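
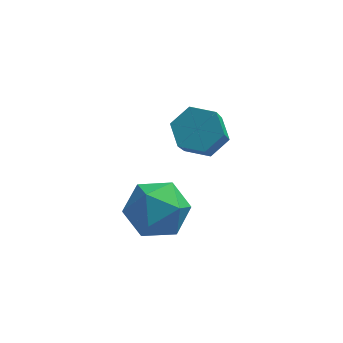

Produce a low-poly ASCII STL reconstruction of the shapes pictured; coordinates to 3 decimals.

solid 
facet normal 0.099 0.646 -0.757
outer loop
vertex 3.808 1.856 0.933
vertex 2.966 2.063 0.999
vertex 3.56 2.506 1.455
endloop
endfacet
facet normal 0.953 0.157 0.258
outer loop
vertex 3.808 1.856 0.933
vertex 3.56 2.506 1.455
vertex 3.617 0.61 2.395
endloop
endfacet
facet normal 0.953 0.157 0.259
outer loop
vertex 3.617 0.61 2.395
vertex 3.56 2.506 1.455
vertex 3.368 1.261 2.916
endloop
endfacet
facet normal -0.099 -0.645 0.758
outer loop
vertex 3.617 0.61 2.395
vertex 3.368 1.261 2.916
vertex 2.774 0.817 2.461
endloop
endfacet
facet normal 0.099 0.646 -0.757
outer loop
vertex 3.56 2.506 1.455
vertex 2.966 2.063 0.999
vertex 2.717 2.713 1.521
endloop
endfacet
facet normal 0.229 0.726 0.649
outer loop
vertex 3.56 2.506 1.455
vertex 2.717 2.713 1.521
vertex 3.368 1.261 2.916
endloop
endfacet
facet normal 0.230 0.726 0.648
outer loop
vertex 3.368 1.261 2.916
vertex 2.717 2.713 1.521
vertex 2.526 1.468 2.983
endloop
endfacet
facet normal -0.098 -0.645 0.758
outer loop
vertex 3.368 1.261 2.916
vertex 2.526 1.468 2.983
vertex 2.774 0.817 2.461
endloop
endfacet
facet normal 0.099 0.646 -0.757
outer loop
vertex 2.717 2.713 1.521
vertex 2.966 2.063 0.999
vertex 2.123 2.27 1.065
endloop
endfacet
facet normal -0.724 0.569 0.390
outer loop
vertex 2.717 2.713 1.521
vertex 2.123 2.27 1.065
vertex 2.526 1.468 2.983
endloop
endfacet
facet normal -0.724 0.569 0.390
outer loop
vertex 2.526 1.468 2.983
vertex 2.123 2.27 1.065
vertex 1.932 1.024 2.527
endloop
endfacet
facet normal -0.099 -0.645 0.758
outer loop
vertex 2.526 1.468 2.983
vertex 1.932 1.024 2.527
vertex 2.774 0.817 2.461
endloop
endfacet
facet normal 0.099 0.645 -0.758
outer loop
vertex 2.123 2.27 1.065
vertex 2.966 2.063 0.999
vertex 2.372 1.619 0.544
endloop
endfacet
facet normal -0.953 -0.157 -0.259
outer loop
vertex 2.123 2.27 1.065
vertex 2.372 1.619 0.544
vertex 1.932 1.024 2.527
endloop
endfacet
facet normal -0.953 -0.156 -0.258
outer loop
vertex 1.932 1.024 2.527
vertex 2.372 1.619 0.544
vertex 2.18 0.374 2.005
endloop
endfacet
facet normal -0.099 -0.646 0.757
outer loop
vertex 1.932 1.024 2.527
vertex 2.18 0.374 2.005
vertex 2.774 0.817 2.461
endloop
endfacet
facet normal 0.098 0.645 -0.758
outer loop
vertex 2.372 1.619 0.544
vertex 2.966 2.063 0.999
vertex 3.214 1.412 0.477
endloop
endfacet
facet normal -0.230 -0.726 -0.649
outer loop
vertex 2.372 1.619 0.544
vertex 3.214 1.412 0.477
vertex 2.18 0.374 2.005
endloop
endfacet
facet normal -0.229 -0.726 -0.648
outer loop
vertex 2.18 0.374 2.005
vertex 3.214 1.412 0.477
vertex 3.023 0.167 1.939
endloop
endfacet
facet normal -0.099 -0.646 0.757
outer loop
vertex 2.18 0.374 2.005
vertex 3.023 0.167 1.939
vertex 2.774 0.817 2.461
endloop
endfacet
facet normal 0.099 0.645 -0.758
outer loop
vertex 3.214 1.412 0.477
vertex 2.966 2.063 0.999
vertex 3.808 1.856 0.933
endloop
endfacet
facet normal 0.724 -0.569 -0.390
outer loop
vertex 3.214 1.412 0.477
vertex 3.808 1.856 0.933
vertex 3.023 0.167 1.939
endloop
endfacet
facet normal 0.724 -0.569 -0.390
outer loop
vertex 3.023 0.167 1.939
vertex 3.808 1.856 0.933
vertex 3.617 0.61 2.395
endloop
endfacet
facet normal -0.099 -0.646 0.757
outer loop
vertex 3.023 0.167 1.939
vertex 3.617 0.61 2.395
vertex 2.774 0.817 2.461
endloop
endfacet
facet normal -0.918 0.396 0.004
outer loop
vertex 0.782 0.903 -1.925
vertex 0.429 0.077 -1.146
vertex 0.876 1.108 -0.758
endloop
endfacet
facet normal -0.425 0.897 -0.123
outer loop
vertex 0.782 0.903 -1.925
vertex 0.876 1.108 -0.758
vertex 1.757 1.425 -1.49
endloop
endfacet
facet normal -0.062 0.705 -0.707
outer loop
vertex 0.782 0.903 -1.925
vertex 1.757 1.425 -1.49
vertex 1.855 0.591 -2.33
endloop
endfacet
facet normal -0.330 0.086 -0.940
outer loop
vertex 0.782 0.903 -1.925
vertex 1.855 0.591 -2.33
vertex 1.034 -0.242 -2.118
endloop
endfacet
facet normal -0.859 -0.105 -0.501
outer loop
vertex 0.782 0.903 -1.925
vertex 1.034 -0.242 -2.118
vertex 0.429 0.077 -1.146
endloop
endfacet
facet normal 0.029 0.904 0.427
outer loop
vertex 1.757 1.425 -1.49
vertex 0.876 1.108 -0.758
vertex 2.006 0.922 -0.442
endloop
endfacet
facet normal -0.768 0.095 0.633
outer loop
vertex 0.876 1.108 -0.758
vertex 0.429 0.077 -1.146
vertex 1.185 0.089 -0.23
endloop
endfacet
facet normal -0.673 -0.716 -0.184
outer loop
vertex 0.429 0.077 -1.146
vertex 1.034 -0.242 -2.118
vertex 1.283 -0.745 -1.07
endloop
endfacet
facet normal 0.183 -0.408 -0.894
outer loop
vertex 1.034 -0.242 -2.118
vertex 1.855 0.591 -2.33
vertex 2.164 -0.428 -1.802
endloop
endfacet
facet normal 0.617 0.593 -0.517
outer loop
vertex 1.855 0.591 -2.33
vertex 1.757 1.425 -1.49
vertex 2.611 0.603 -1.414
endloop
endfacet
facet normal 0.330 -0.086 0.940
outer loop
vertex 2.258 -0.223 -0.635
vertex 2.006 0.922 -0.442
vertex 1.185 0.089 -0.23
endloop
endfacet
facet normal 0.062 -0.705 0.707
outer loop
vertex 2.258 -0.223 -0.635
vertex 1.185 0.089 -0.23
vertex 1.283 -0.745 -1.07
endloop
endfacet
facet normal 0.425 -0.897 0.123
outer loop
vertex 2.258 -0.223 -0.635
vertex 1.283 -0.745 -1.07
vertex 2.164 -0.428 -1.802
endloop
endfacet
facet normal 0.918 -0.396 -0.004
outer loop
vertex 2.258 -0.223 -0.635
vertex 2.164 -0.428 -1.802
vertex 2.611 0.603 -1.414
endloop
endfacet
facet normal 0.859 0.105 0.501
outer loop
vertex 2.258 -0.223 -0.635
vertex 2.611 0.603 -1.414
vertex 2.006 0.922 -0.442
endloop
endfacet
facet normal -0.183 0.408 0.894
outer loop
vertex 1.185 0.089 -0.23
vertex 2.006 0.922 -0.442
vertex 0.876 1.108 -0.758
endloop
endfacet
facet normal -0.617 -0.593 0.517
outer loop
vertex 1.283 -0.745 -1.07
vertex 1.185 0.089 -0.23
vertex 0.429 0.077 -1.146
endloop
endfacet
facet normal -0.029 -0.904 -0.427
outer loop
vertex 2.164 -0.428 -1.802
vertex 1.283 -0.745 -1.07
vertex 1.034 -0.242 -2.118
endloop
endfacet
facet normal 0.768 -0.095 -0.633
outer loop
vertex 2.611 0.603 -1.414
vertex 2.164 -0.428 -1.802
vertex 1.855 0.591 -2.33
endloop
endfacet
facet normal 0.673 0.716 0.184
outer loop
vertex 2.006 0.922 -0.442
vertex 2.611 0.603 -1.414
vertex 1.757 1.425 -1.49
endloop
endfacet

endsolid


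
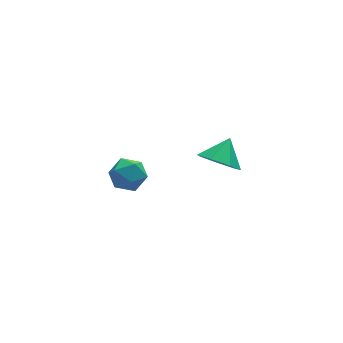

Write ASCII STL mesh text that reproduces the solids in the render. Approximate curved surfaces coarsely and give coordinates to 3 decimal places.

solid 
facet normal 0.376 0.892 0.252
outer loop
vertex -2.363 -0.497 0.663
vertex -2.523 -0.606 1.286
vertex -1.938 -0.789 1.062
endloop
endfacet
facet normal 0.719 0.621 -0.312
outer loop
vertex -2.363 -0.497 0.663
vertex -1.938 -0.789 1.062
vertex -2.015 -1.006 0.453
endloop
endfacet
facet normal 0.239 0.506 -0.829
outer loop
vertex -2.363 -0.497 0.663
vertex -2.015 -1.006 0.453
vertex -2.647 -0.958 0.3
endloop
endfacet
facet normal -0.400 0.706 -0.584
outer loop
vertex -2.363 -0.497 0.663
vertex -2.647 -0.958 0.3
vertex -2.961 -0.71 0.815
endloop
endfacet
facet normal -0.315 0.945 0.084
outer loop
vertex -2.363 -0.497 0.663
vertex -2.961 -0.71 0.815
vertex -2.523 -0.606 1.286
endloop
endfacet
facet normal 0.992 -0.010 -0.122
outer loop
vertex -2.015 -1.006 0.453
vertex -1.938 -0.789 1.062
vertex -1.959 -1.43 0.945
endloop
endfacet
facet normal 0.437 0.429 0.791
outer loop
vertex -1.938 -0.789 1.062
vertex -2.523 -0.606 1.286
vertex -2.273 -1.182 1.46
endloop
endfacet
facet normal -0.682 0.514 0.521
outer loop
vertex -2.523 -0.606 1.286
vertex -2.961 -0.71 0.815
vertex -2.905 -1.134 1.307
endloop
endfacet
facet normal -0.818 0.129 -0.561
outer loop
vertex -2.961 -0.71 0.815
vertex -2.647 -0.958 0.3
vertex -2.982 -1.351 0.698
endloop
endfacet
facet normal 0.217 -0.195 -0.957
outer loop
vertex -2.647 -0.958 0.3
vertex -2.015 -1.006 0.453
vertex -2.397 -1.534 0.474
endloop
endfacet
facet normal 0.400 -0.706 0.584
outer loop
vertex -2.557 -1.643 1.097
vertex -1.959 -1.43 0.945
vertex -2.273 -1.182 1.46
endloop
endfacet
facet normal -0.239 -0.506 0.829
outer loop
vertex -2.557 -1.643 1.097
vertex -2.273 -1.182 1.46
vertex -2.905 -1.134 1.307
endloop
endfacet
facet normal -0.719 -0.621 0.312
outer loop
vertex -2.557 -1.643 1.097
vertex -2.905 -1.134 1.307
vertex -2.982 -1.351 0.698
endloop
endfacet
facet normal -0.376 -0.892 -0.252
outer loop
vertex -2.557 -1.643 1.097
vertex -2.982 -1.351 0.698
vertex -2.397 -1.534 0.474
endloop
endfacet
facet normal 0.315 -0.945 -0.084
outer loop
vertex -2.557 -1.643 1.097
vertex -2.397 -1.534 0.474
vertex -1.959 -1.43 0.945
endloop
endfacet
facet normal 0.818 -0.129 0.561
outer loop
vertex -2.273 -1.182 1.46
vertex -1.959 -1.43 0.945
vertex -1.938 -0.789 1.062
endloop
endfacet
facet normal -0.217 0.195 0.957
outer loop
vertex -2.905 -1.134 1.307
vertex -2.273 -1.182 1.46
vertex -2.523 -0.606 1.286
endloop
endfacet
facet normal -0.992 0.010 0.122
outer loop
vertex -2.982 -1.351 0.698
vertex -2.905 -1.134 1.307
vertex -2.961 -0.71 0.815
endloop
endfacet
facet normal -0.437 -0.429 -0.791
outer loop
vertex -2.397 -1.534 0.474
vertex -2.982 -1.351 0.698
vertex -2.647 -0.958 0.3
endloop
endfacet
facet normal 0.682 -0.514 -0.521
outer loop
vertex -1.959 -1.43 0.945
vertex -2.397 -1.534 0.474
vertex -2.015 -1.006 0.453
endloop
endfacet
facet normal -0.585 -0.500 -0.638
outer loop
vertex 2.302 1.546 -3.013
vertex 1.719 2.082 -2.899
vertex 2.305 2.091 -3.443
endloop
endfacet
facet normal 1.000 -0.012 -0.008
outer loop
vertex 2.302 1.546 -3.013
vertex 2.305 2.091 -3.443
vertex 2.321 2.598 -2.241
endloop
endfacet
facet normal -0.585 -0.500 -0.638
outer loop
vertex 2.305 2.091 -3.443
vertex 1.719 2.082 -2.899
vertex 1.867 2.629 -3.463
endloop
endfacet
facet normal 0.753 0.603 -0.264
outer loop
vertex 2.305 2.091 -3.443
vertex 1.867 2.629 -3.463
vertex 2.321 2.598 -2.241
endloop
endfacet
facet normal -0.584 -0.501 -0.639
outer loop
vertex 1.867 2.629 -3.463
vertex 1.719 2.082 -2.899
vertex 1.317 2.755 -3.059
endloop
endfacet
facet normal 0.191 0.981 -0.046
outer loop
vertex 1.867 2.629 -3.463
vertex 1.317 2.755 -3.059
vertex 2.321 2.598 -2.241
endloop
endfacet
facet normal -0.585 -0.501 -0.638
outer loop
vertex 1.317 2.755 -3.059
vertex 1.719 2.082 -2.899
vertex 1.07 2.374 -2.533
endloop
endfacet
facet normal -0.262 0.836 0.482
outer loop
vertex 1.317 2.755 -3.059
vertex 1.07 2.374 -2.533
vertex 2.321 2.598 -2.241
endloop
endfacet
facet normal -0.585 -0.500 -0.638
outer loop
vertex 1.07 2.374 -2.533
vertex 1.719 2.082 -2.899
vertex 1.311 1.773 -2.283
endloop
endfacet
facet normal -0.265 0.278 0.923
outer loop
vertex 1.07 2.374 -2.533
vertex 1.311 1.773 -2.283
vertex 2.321 2.598 -2.241
endloop
endfacet
facet normal -0.585 -0.501 -0.638
outer loop
vertex 1.311 1.773 -2.283
vertex 1.719 2.082 -2.899
vertex 1.86 1.405 -2.497
endloop
endfacet
facet normal 0.184 -0.274 0.944
outer loop
vertex 1.311 1.773 -2.283
vertex 1.86 1.405 -2.497
vertex 2.321 2.598 -2.241
endloop
endfacet
facet normal -0.585 -0.501 -0.638
outer loop
vertex 1.86 1.405 -2.497
vertex 1.719 2.082 -2.899
vertex 2.302 1.546 -3.013
endloop
endfacet
facet normal 0.747 -0.402 0.530
outer loop
vertex 1.86 1.405 -2.497
vertex 2.302 1.546 -3.013
vertex 2.321 2.598 -2.241
endloop
endfacet

endsolid


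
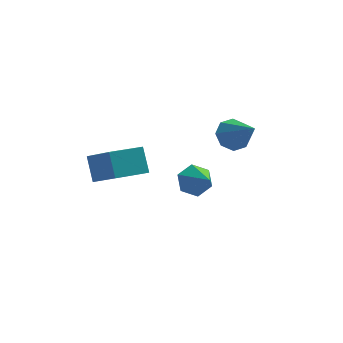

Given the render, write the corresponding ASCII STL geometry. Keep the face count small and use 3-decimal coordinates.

solid 
facet normal -0.242 0.778 -0.581
outer loop
vertex 0.901 0.36 0.67
vertex 0.247 0.427 1.032
vertex 0.852 0.798 1.277
endloop
endfacet
facet normal 0.985 -0.093 0.146
outer loop
vertex 0.901 0.36 0.67
vertex 0.852 0.798 1.277
vertex 0.613 -0.747 1.908
endloop
endfacet
facet normal -0.242 0.778 -0.581
outer loop
vertex 0.852 0.798 1.277
vertex 0.247 0.427 1.032
vertex 0.198 0.865 1.639
endloop
endfacet
facet normal 0.488 0.264 0.832
outer loop
vertex 0.852 0.798 1.277
vertex 0.198 0.865 1.639
vertex 0.613 -0.747 1.908
endloop
endfacet
facet normal -0.242 0.777 -0.581
outer loop
vertex 0.198 0.865 1.639
vertex 0.247 0.427 1.032
vertex -0.406 0.494 1.394
endloop
endfacet
facet normal -0.401 0.049 0.915
outer loop
vertex 0.198 0.865 1.639
vertex -0.406 0.494 1.394
vertex 0.613 -0.747 1.908
endloop
endfacet
facet normal -0.242 0.778 -0.580
outer loop
vertex -0.406 0.494 1.394
vertex 0.247 0.427 1.032
vertex -0.357 0.057 0.787
endloop
endfacet
facet normal -0.794 -0.522 0.312
outer loop
vertex -0.406 0.494 1.394
vertex -0.357 0.057 0.787
vertex 0.613 -0.747 1.908
endloop
endfacet
facet normal -0.242 0.778 -0.580
outer loop
vertex -0.357 0.057 0.787
vertex 0.247 0.427 1.032
vertex 0.296 -0.01 0.425
endloop
endfacet
facet normal -0.297 -0.879 -0.373
outer loop
vertex -0.357 0.057 0.787
vertex 0.296 -0.01 0.425
vertex 0.613 -0.747 1.908
endloop
endfacet
facet normal -0.241 0.778 -0.580
outer loop
vertex 0.296 -0.01 0.425
vertex 0.247 0.427 1.032
vertex 0.901 0.36 0.67
endloop
endfacet
facet normal 0.591 -0.665 -0.457
outer loop
vertex 0.296 -0.01 0.425
vertex 0.901 0.36 0.67
vertex 0.613 -0.747 1.908
endloop
endfacet
facet normal -0.408 0.684 -0.605
outer loop
vertex -3.491 3.965 0.227
vertex -2.085 4.552 -0.058
vertex -3.361 3.179 -0.749
endloop
endfacet
facet normal -0.907 -0.378 0.184
outer loop
vertex -2.615 1.928 0.358
vertex -3.491 3.965 0.227
vertex -3.361 3.179 -0.749
endloop
endfacet
facet normal -0.408 0.684 -0.605
outer loop
vertex -3.361 3.179 -0.749
vertex -2.085 4.552 -0.058
vertex -1.955 3.766 -1.034
endloop
endfacet
facet normal 0.103 -0.624 -0.775
outer loop
vertex -1.955 3.766 -1.034
vertex -2.615 1.928 0.358
vertex -3.361 3.179 -0.749
endloop
endfacet
facet normal -0.103 0.624 0.775
outer loop
vertex -3.491 3.965 0.227
vertex -1.339 3.301 1.049
vertex -2.085 4.552 -0.058
endloop
endfacet
facet normal -0.907 -0.378 0.184
outer loop
vertex -2.745 2.714 1.334
vertex -3.491 3.965 0.227
vertex -2.615 1.928 0.358
endloop
endfacet
facet normal -0.103 0.624 0.775
outer loop
vertex -2.745 2.714 1.334
vertex -1.339 3.301 1.049
vertex -3.491 3.965 0.227
endloop
endfacet
facet normal 0.907 0.378 -0.184
outer loop
vertex -2.085 4.552 -0.058
vertex -1.339 3.301 1.049
vertex -1.955 3.766 -1.034
endloop
endfacet
facet normal 0.103 -0.624 -0.775
outer loop
vertex -1.209 2.515 0.073
vertex -2.615 1.928 0.358
vertex -1.955 3.766 -1.034
endloop
endfacet
facet normal 0.907 0.378 -0.184
outer loop
vertex -1.955 3.766 -1.034
vertex -1.339 3.301 1.049
vertex -1.209 2.515 0.073
endloop
endfacet
facet normal 0.408 -0.684 0.605
outer loop
vertex -1.209 2.515 0.073
vertex -2.745 2.714 1.334
vertex -2.615 1.928 0.358
endloop
endfacet
facet normal 0.408 -0.684 0.605
outer loop
vertex -1.339 3.301 1.049
vertex -2.745 2.714 1.334
vertex -1.209 2.515 0.073
endloop
endfacet
facet normal -0.327 0.681 -0.656
outer loop
vertex 2.854 3.793 1.561
vertex 2.269 3.306 1.347
vertex 2.354 3.872 1.892
endloop
endfacet
facet normal 0.546 0.419 0.725
outer loop
vertex 2.854 3.793 1.561
vertex 2.354 3.872 1.892
vertex 2.871 2.054 2.553
endloop
endfacet
facet normal -0.327 0.681 -0.656
outer loop
vertex 2.354 3.872 1.892
vertex 2.269 3.306 1.347
vertex 1.805 3.62 1.904
endloop
endfacet
facet normal -0.121 0.309 0.943
outer loop
vertex 2.354 3.872 1.892
vertex 1.805 3.62 1.904
vertex 2.871 2.054 2.553
endloop
endfacet
facet normal -0.327 0.681 -0.656
outer loop
vertex 1.805 3.62 1.904
vertex 2.269 3.306 1.347
vertex 1.527 3.184 1.59
endloop
endfacet
facet normal -0.647 -0.129 0.752
outer loop
vertex 1.805 3.62 1.904
vertex 1.527 3.184 1.59
vertex 2.871 2.054 2.553
endloop
endfacet
facet normal -0.327 0.681 -0.655
outer loop
vertex 1.527 3.184 1.59
vertex 2.269 3.306 1.347
vertex 1.685 2.82 1.133
endloop
endfacet
facet normal -0.724 -0.640 0.259
outer loop
vertex 1.527 3.184 1.59
vertex 1.685 2.82 1.133
vertex 2.871 2.054 2.553
endloop
endfacet
facet normal -0.327 0.681 -0.655
outer loop
vertex 1.685 2.82 1.133
vertex 2.269 3.306 1.347
vertex 2.184 2.741 0.802
endloop
endfacet
facet normal -0.306 -0.921 -0.241
outer loop
vertex 1.685 2.82 1.133
vertex 2.184 2.741 0.802
vertex 2.871 2.054 2.553
endloop
endfacet
facet normal -0.326 0.681 -0.655
outer loop
vertex 2.184 2.741 0.802
vertex 2.269 3.306 1.347
vertex 2.734 2.993 0.79
endloop
endfacet
facet normal 0.362 -0.811 -0.460
outer loop
vertex 2.184 2.741 0.802
vertex 2.734 2.993 0.79
vertex 2.871 2.054 2.553
endloop
endfacet
facet normal -0.328 0.680 -0.656
outer loop
vertex 2.734 2.993 0.79
vertex 2.269 3.306 1.347
vertex 3.011 3.429 1.104
endloop
endfacet
facet normal 0.889 -0.372 -0.267
outer loop
vertex 2.734 2.993 0.79
vertex 3.011 3.429 1.104
vertex 2.871 2.054 2.553
endloop
endfacet
facet normal -0.327 0.681 -0.655
outer loop
vertex 3.011 3.429 1.104
vertex 2.269 3.306 1.347
vertex 2.854 3.793 1.561
endloop
endfacet
facet normal 0.965 0.137 0.223
outer loop
vertex 3.011 3.429 1.104
vertex 2.854 3.793 1.561
vertex 2.871 2.054 2.553
endloop
endfacet

endsolid


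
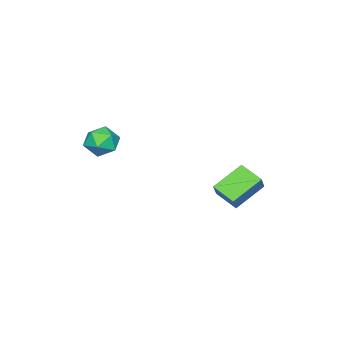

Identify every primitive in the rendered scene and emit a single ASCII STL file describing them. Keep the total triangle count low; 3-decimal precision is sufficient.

solid 
facet normal -0.572 -0.237 -0.785
outer loop
vertex -1.951 0.396 -2.054
vertex -3.422 0.928 -1.144
vertex -1.807 1.591 -2.52
endloop
endfacet
facet normal 0.813 -0.294 -0.503
outer loop
vertex -1.178 1.852 -1.656
vertex -1.951 0.396 -2.054
vertex -1.807 1.591 -2.52
endloop
endfacet
facet normal -0.572 -0.238 -0.785
outer loop
vertex -1.807 1.591 -2.52
vertex -3.422 0.928 -1.144
vertex -3.278 2.122 -1.61
endloop
endfacet
facet normal 0.111 0.926 -0.361
outer loop
vertex -3.278 2.122 -1.61
vertex -1.178 1.852 -1.656
vertex -1.807 1.591 -2.52
endloop
endfacet
facet normal -0.112 -0.926 0.361
outer loop
vertex -1.951 0.396 -2.054
vertex -2.793 1.189 -0.28
vertex -3.422 0.928 -1.144
endloop
endfacet
facet normal 0.813 -0.294 -0.503
outer loop
vertex -1.322 0.658 -1.19
vertex -1.951 0.396 -2.054
vertex -1.178 1.852 -1.656
endloop
endfacet
facet normal -0.111 -0.926 0.361
outer loop
vertex -1.322 0.658 -1.19
vertex -2.793 1.189 -0.28
vertex -1.951 0.396 -2.054
endloop
endfacet
facet normal -0.813 0.294 0.503
outer loop
vertex -3.422 0.928 -1.144
vertex -2.793 1.189 -0.28
vertex -3.278 2.122 -1.61
endloop
endfacet
facet normal 0.111 0.926 -0.362
outer loop
vertex -2.649 2.384 -0.746
vertex -1.178 1.852 -1.656
vertex -3.278 2.122 -1.61
endloop
endfacet
facet normal -0.813 0.294 0.503
outer loop
vertex -3.278 2.122 -1.61
vertex -2.793 1.189 -0.28
vertex -2.649 2.384 -0.746
endloop
endfacet
facet normal 0.572 0.238 0.785
outer loop
vertex -2.649 2.384 -0.746
vertex -1.322 0.658 -1.19
vertex -1.178 1.852 -1.656
endloop
endfacet
facet normal 0.572 0.237 0.785
outer loop
vertex -2.793 1.189 -0.28
vertex -1.322 0.658 -1.19
vertex -2.649 2.384 -0.746
endloop
endfacet
facet normal -0.943 -0.004 0.334
outer loop
vertex 2.586 -1.559 3.072
vertex 2.511 -2.41 2.851
vertex 2.795 -2.187 3.656
endloop
endfacet
facet normal -0.545 0.466 0.697
outer loop
vertex 2.586 -1.559 3.072
vertex 2.795 -2.187 3.656
vertex 3.306 -1.47 3.576
endloop
endfacet
facet normal -0.276 0.934 0.229
outer loop
vertex 2.586 -1.559 3.072
vertex 3.306 -1.47 3.576
vertex 3.337 -1.251 2.721
endloop
endfacet
facet normal -0.506 0.753 -0.421
outer loop
vertex 2.586 -1.559 3.072
vertex 3.337 -1.251 2.721
vertex 2.845 -1.832 2.273
endloop
endfacet
facet normal -0.918 0.174 -0.357
outer loop
vertex 2.586 -1.559 3.072
vertex 2.845 -1.832 2.273
vertex 2.511 -2.41 2.851
endloop
endfacet
facet normal -0.002 0.112 0.994
outer loop
vertex 3.306 -1.47 3.576
vertex 2.795 -2.187 3.656
vertex 3.675 -2.268 3.667
endloop
endfacet
facet normal -0.645 -0.647 0.407
outer loop
vertex 2.795 -2.187 3.656
vertex 2.511 -2.41 2.851
vertex 3.183 -2.849 3.219
endloop
endfacet
facet normal -0.605 -0.361 -0.710
outer loop
vertex 2.511 -2.41 2.851
vertex 2.845 -1.832 2.273
vertex 3.214 -2.63 2.364
endloop
endfacet
facet normal 0.063 0.575 -0.815
outer loop
vertex 2.845 -1.832 2.273
vertex 3.337 -1.251 2.721
vertex 3.725 -1.913 2.284
endloop
endfacet
facet normal 0.436 0.868 0.238
outer loop
vertex 3.337 -1.251 2.721
vertex 3.306 -1.47 3.576
vertex 4.009 -1.69 3.089
endloop
endfacet
facet normal 0.506 -0.753 0.421
outer loop
vertex 3.934 -2.541 2.868
vertex 3.675 -2.268 3.667
vertex 3.183 -2.849 3.219
endloop
endfacet
facet normal 0.276 -0.934 -0.229
outer loop
vertex 3.934 -2.541 2.868
vertex 3.183 -2.849 3.219
vertex 3.214 -2.63 2.364
endloop
endfacet
facet normal 0.545 -0.466 -0.697
outer loop
vertex 3.934 -2.541 2.868
vertex 3.214 -2.63 2.364
vertex 3.725 -1.913 2.284
endloop
endfacet
facet normal 0.943 0.004 -0.334
outer loop
vertex 3.934 -2.541 2.868
vertex 3.725 -1.913 2.284
vertex 4.009 -1.69 3.089
endloop
endfacet
facet normal 0.918 -0.174 0.357
outer loop
vertex 3.934 -2.541 2.868
vertex 4.009 -1.69 3.089
vertex 3.675 -2.268 3.667
endloop
endfacet
facet normal -0.063 -0.575 0.815
outer loop
vertex 3.183 -2.849 3.219
vertex 3.675 -2.268 3.667
vertex 2.795 -2.187 3.656
endloop
endfacet
facet normal -0.436 -0.868 -0.238
outer loop
vertex 3.214 -2.63 2.364
vertex 3.183 -2.849 3.219
vertex 2.511 -2.41 2.851
endloop
endfacet
facet normal 0.002 -0.112 -0.994
outer loop
vertex 3.725 -1.913 2.284
vertex 3.214 -2.63 2.364
vertex 2.845 -1.832 2.273
endloop
endfacet
facet normal 0.645 0.647 -0.407
outer loop
vertex 4.009 -1.69 3.089
vertex 3.725 -1.913 2.284
vertex 3.337 -1.251 2.721
endloop
endfacet
facet normal 0.605 0.361 0.710
outer loop
vertex 3.675 -2.268 3.667
vertex 4.009 -1.69 3.089
vertex 3.306 -1.47 3.576
endloop
endfacet

endsolid


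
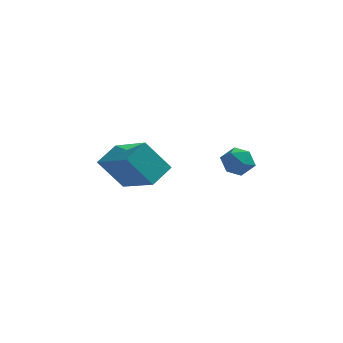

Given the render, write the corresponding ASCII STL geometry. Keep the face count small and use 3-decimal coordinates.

solid 
facet normal -0.599 -0.078 0.797
outer loop
vertex -3.477 -1.242 0.185
vertex -2.953 -0.291 0.672
vertex -4.942 0.062 -0.789
endloop
endfacet
facet normal -0.440 -0.800 -0.409
outer loop
vertex -3.947 0.191 -2.112
vertex -3.477 -1.242 0.185
vertex -4.942 0.062 -0.789
endloop
endfacet
facet normal -0.599 -0.077 0.797
outer loop
vertex -4.942 0.062 -0.789
vertex -2.953 -0.291 0.672
vertex -4.418 1.013 -0.303
endloop
endfacet
facet normal -0.669 0.596 -0.445
outer loop
vertex -4.418 1.013 -0.303
vertex -3.947 0.191 -2.112
vertex -4.942 0.062 -0.789
endloop
endfacet
facet normal 0.669 -0.596 0.445
outer loop
vertex -3.477 -1.242 0.185
vertex -1.958 -0.162 -0.651
vertex -2.953 -0.291 0.672
endloop
endfacet
facet normal -0.440 -0.800 -0.409
outer loop
vertex -2.482 -1.113 -1.137
vertex -3.477 -1.242 0.185
vertex -3.947 0.191 -2.112
endloop
endfacet
facet normal 0.669 -0.596 0.445
outer loop
vertex -2.482 -1.113 -1.137
vertex -1.958 -0.162 -0.651
vertex -3.477 -1.242 0.185
endloop
endfacet
facet normal 0.440 0.800 0.409
outer loop
vertex -2.953 -0.291 0.672
vertex -1.958 -0.162 -0.651
vertex -4.418 1.013 -0.303
endloop
endfacet
facet normal -0.668 0.596 -0.445
outer loop
vertex -3.423 1.142 -1.625
vertex -3.947 0.191 -2.112
vertex -4.418 1.013 -0.303
endloop
endfacet
facet normal 0.440 0.800 0.409
outer loop
vertex -4.418 1.013 -0.303
vertex -1.958 -0.162 -0.651
vertex -3.423 1.142 -1.625
endloop
endfacet
facet normal 0.599 0.078 -0.797
outer loop
vertex -3.423 1.142 -1.625
vertex -2.482 -1.113 -1.137
vertex -3.947 0.191 -2.112
endloop
endfacet
facet normal 0.599 0.077 -0.797
outer loop
vertex -1.958 -0.162 -0.651
vertex -2.482 -1.113 -1.137
vertex -3.423 1.142 -1.625
endloop
endfacet
facet normal 0.159 0.891 -0.426
outer loop
vertex 1.003 -0.982 -0.041
vertex 0.461 -0.699 0.349
vertex 1.137 -0.694 0.611
endloop
endfacet
facet normal 0.764 0.517 -0.385
outer loop
vertex 1.003 -0.982 -0.041
vertex 1.137 -0.694 0.611
vertex 1.458 -1.315 0.415
endloop
endfacet
facet normal 0.668 -0.098 -0.738
outer loop
vertex 1.003 -0.982 -0.041
vertex 1.458 -1.315 0.415
vertex 0.979 -1.704 0.033
endloop
endfacet
facet normal 0.003 -0.102 -0.995
outer loop
vertex 1.003 -0.982 -0.041
vertex 0.979 -1.704 0.033
vertex 0.363 -1.323 -0.008
endloop
endfacet
facet normal -0.312 0.508 -0.803
outer loop
vertex 1.003 -0.982 -0.041
vertex 0.363 -1.323 -0.008
vertex 0.461 -0.699 0.349
endloop
endfacet
facet normal 0.883 0.361 0.300
outer loop
vertex 1.458 -1.315 0.415
vertex 1.137 -0.694 0.611
vertex 1.197 -1.237 1.088
endloop
endfacet
facet normal -0.098 0.967 0.234
outer loop
vertex 1.137 -0.694 0.611
vertex 0.461 -0.699 0.349
vertex 0.581 -0.856 1.047
endloop
endfacet
facet normal -0.859 0.349 -0.374
outer loop
vertex 0.461 -0.699 0.349
vertex 0.363 -1.323 -0.008
vertex 0.102 -1.245 0.665
endloop
endfacet
facet normal -0.350 -0.640 -0.684
outer loop
vertex 0.363 -1.323 -0.008
vertex 0.979 -1.704 0.033
vertex 0.423 -1.866 0.469
endloop
endfacet
facet normal 0.727 -0.633 -0.267
outer loop
vertex 0.979 -1.704 0.033
vertex 1.458 -1.315 0.415
vertex 1.099 -1.861 0.731
endloop
endfacet
facet normal -0.003 0.102 0.995
outer loop
vertex 0.557 -1.578 1.121
vertex 1.197 -1.237 1.088
vertex 0.581 -0.856 1.047
endloop
endfacet
facet normal -0.668 0.098 0.738
outer loop
vertex 0.557 -1.578 1.121
vertex 0.581 -0.856 1.047
vertex 0.102 -1.245 0.665
endloop
endfacet
facet normal -0.764 -0.517 0.385
outer loop
vertex 0.557 -1.578 1.121
vertex 0.102 -1.245 0.665
vertex 0.423 -1.866 0.469
endloop
endfacet
facet normal -0.159 -0.891 0.426
outer loop
vertex 0.557 -1.578 1.121
vertex 0.423 -1.866 0.469
vertex 1.099 -1.861 0.731
endloop
endfacet
facet normal 0.312 -0.508 0.803
outer loop
vertex 0.557 -1.578 1.121
vertex 1.099 -1.861 0.731
vertex 1.197 -1.237 1.088
endloop
endfacet
facet normal 0.350 0.640 0.684
outer loop
vertex 0.581 -0.856 1.047
vertex 1.197 -1.237 1.088
vertex 1.137 -0.694 0.611
endloop
endfacet
facet normal -0.727 0.633 0.267
outer loop
vertex 0.102 -1.245 0.665
vertex 0.581 -0.856 1.047
vertex 0.461 -0.699 0.349
endloop
endfacet
facet normal -0.883 -0.361 -0.300
outer loop
vertex 0.423 -1.866 0.469
vertex 0.102 -1.245 0.665
vertex 0.363 -1.323 -0.008
endloop
endfacet
facet normal 0.098 -0.967 -0.234
outer loop
vertex 1.099 -1.861 0.731
vertex 0.423 -1.866 0.469
vertex 0.979 -1.704 0.033
endloop
endfacet
facet normal 0.859 -0.349 0.374
outer loop
vertex 1.197 -1.237 1.088
vertex 1.099 -1.861 0.731
vertex 1.458 -1.315 0.415
endloop
endfacet

endsolid


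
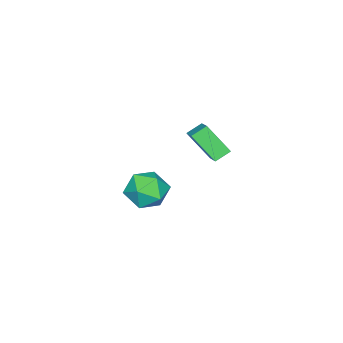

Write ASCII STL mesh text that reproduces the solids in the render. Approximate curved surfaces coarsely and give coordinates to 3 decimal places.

solid 
facet normal -0.770 0.428 0.473
outer loop
vertex -2.812 1.218 3.567
vertex -2.977 2.45 2.184
vertex -3.691 0.364 2.911
endloop
endfacet
facet normal 0.088 -0.662 0.744
outer loop
vertex -2.983 -0.03 2.476
vertex -2.812 1.218 3.567
vertex -3.691 0.364 2.911
endloop
endfacet
facet normal -0.769 0.428 0.474
outer loop
vertex -3.691 0.364 2.911
vertex -2.977 2.45 2.184
vertex -3.856 1.597 1.528
endloop
endfacet
facet normal -0.632 -0.614 -0.472
outer loop
vertex -3.856 1.597 1.528
vertex -2.983 -0.03 2.476
vertex -3.691 0.364 2.911
endloop
endfacet
facet normal 0.632 0.615 0.472
outer loop
vertex -2.812 1.218 3.567
vertex -2.269 2.056 1.749
vertex -2.977 2.45 2.184
endloop
endfacet
facet normal 0.088 -0.662 0.744
outer loop
vertex -2.104 0.823 3.132
vertex -2.812 1.218 3.567
vertex -2.983 -0.03 2.476
endloop
endfacet
facet normal 0.633 0.614 0.472
outer loop
vertex -2.104 0.823 3.132
vertex -2.269 2.056 1.749
vertex -2.812 1.218 3.567
endloop
endfacet
facet normal -0.088 0.663 -0.744
outer loop
vertex -2.977 2.45 2.184
vertex -2.269 2.056 1.749
vertex -3.856 1.597 1.528
endloop
endfacet
facet normal -0.633 -0.614 -0.472
outer loop
vertex -3.148 1.202 1.093
vertex -2.983 -0.03 2.476
vertex -3.856 1.597 1.528
endloop
endfacet
facet normal -0.088 0.662 -0.744
outer loop
vertex -3.856 1.597 1.528
vertex -2.269 2.056 1.749
vertex -3.148 1.202 1.093
endloop
endfacet
facet normal 0.769 -0.429 -0.474
outer loop
vertex -3.148 1.202 1.093
vertex -2.104 0.823 3.132
vertex -2.983 -0.03 2.476
endloop
endfacet
facet normal 0.770 -0.428 -0.474
outer loop
vertex -2.269 2.056 1.749
vertex -2.104 0.823 3.132
vertex -3.148 1.202 1.093
endloop
endfacet
facet normal -0.187 0.937 -0.295
outer loop
vertex 2.702 2.364 1.959
vertex 2.133 2.55 2.912
vertex 3.238 2.757 2.868
endloop
endfacet
facet normal 0.433 0.706 -0.561
outer loop
vertex 2.702 2.364 1.959
vertex 3.238 2.757 2.868
vertex 3.716 1.959 2.233
endloop
endfacet
facet normal 0.303 0.118 -0.946
outer loop
vertex 2.702 2.364 1.959
vertex 3.716 1.959 2.233
vertex 2.906 1.26 1.886
endloop
endfacet
facet normal -0.398 -0.013 -0.917
outer loop
vertex 2.702 2.364 1.959
vertex 2.906 1.26 1.886
vertex 1.928 1.625 2.305
endloop
endfacet
facet normal -0.701 0.493 -0.515
outer loop
vertex 2.702 2.364 1.959
vertex 1.928 1.625 2.305
vertex 2.133 2.55 2.912
endloop
endfacet
facet normal 0.853 0.521 -0.013
outer loop
vertex 3.716 1.959 2.233
vertex 3.238 2.757 2.868
vertex 3.772 1.895 3.355
endloop
endfacet
facet normal -0.151 0.896 0.417
outer loop
vertex 3.238 2.757 2.868
vertex 2.133 2.55 2.912
vertex 2.794 2.26 3.774
endloop
endfacet
facet normal -0.982 0.179 0.059
outer loop
vertex 2.133 2.55 2.912
vertex 1.928 1.625 2.305
vertex 1.984 1.561 3.427
endloop
endfacet
facet normal -0.492 -0.639 -0.592
outer loop
vertex 1.928 1.625 2.305
vertex 2.906 1.26 1.886
vertex 2.462 0.763 2.792
endloop
endfacet
facet normal 0.642 -0.428 -0.636
outer loop
vertex 2.906 1.26 1.886
vertex 3.716 1.959 2.233
vertex 3.567 0.97 2.748
endloop
endfacet
facet normal 0.398 0.013 0.917
outer loop
vertex 2.998 1.156 3.701
vertex 3.772 1.895 3.355
vertex 2.794 2.26 3.774
endloop
endfacet
facet normal -0.303 -0.118 0.946
outer loop
vertex 2.998 1.156 3.701
vertex 2.794 2.26 3.774
vertex 1.984 1.561 3.427
endloop
endfacet
facet normal -0.433 -0.706 0.561
outer loop
vertex 2.998 1.156 3.701
vertex 1.984 1.561 3.427
vertex 2.462 0.763 2.792
endloop
endfacet
facet normal 0.187 -0.937 0.295
outer loop
vertex 2.998 1.156 3.701
vertex 2.462 0.763 2.792
vertex 3.567 0.97 2.748
endloop
endfacet
facet normal 0.701 -0.493 0.515
outer loop
vertex 2.998 1.156 3.701
vertex 3.567 0.97 2.748
vertex 3.772 1.895 3.355
endloop
endfacet
facet normal 0.492 0.639 0.592
outer loop
vertex 2.794 2.26 3.774
vertex 3.772 1.895 3.355
vertex 3.238 2.757 2.868
endloop
endfacet
facet normal -0.642 0.428 0.636
outer loop
vertex 1.984 1.561 3.427
vertex 2.794 2.26 3.774
vertex 2.133 2.55 2.912
endloop
endfacet
facet normal -0.853 -0.521 0.013
outer loop
vertex 2.462 0.763 2.792
vertex 1.984 1.561 3.427
vertex 1.928 1.625 2.305
endloop
endfacet
facet normal 0.151 -0.896 -0.417
outer loop
vertex 3.567 0.97 2.748
vertex 2.462 0.763 2.792
vertex 2.906 1.26 1.886
endloop
endfacet
facet normal 0.982 -0.179 -0.059
outer loop
vertex 3.772 1.895 3.355
vertex 3.567 0.97 2.748
vertex 3.716 1.959 2.233
endloop
endfacet

endsolid


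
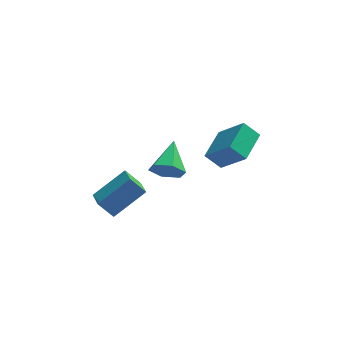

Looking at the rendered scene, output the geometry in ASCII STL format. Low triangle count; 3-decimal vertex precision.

solid 
facet normal -0.747 -0.344 -0.569
outer loop
vertex -4.05 -3.109 0.44
vertex -4.269 -2.093 0.114
vertex -3.365 -3.227 -0.387
endloop
endfacet
facet normal 0.201 -0.933 0.300
outer loop
vertex -1.931 -2.567 0.706
vertex -4.05 -3.109 0.44
vertex -3.365 -3.227 -0.387
endloop
endfacet
facet normal -0.747 -0.343 -0.570
outer loop
vertex -3.365 -3.227 -0.387
vertex -4.269 -2.093 0.114
vertex -3.584 -2.21 -0.713
endloop
endfacet
facet normal 0.634 -0.109 -0.766
outer loop
vertex -3.584 -2.21 -0.713
vertex -1.931 -2.567 0.706
vertex -3.365 -3.227 -0.387
endloop
endfacet
facet normal -0.634 0.109 0.766
outer loop
vertex -4.05 -3.109 0.44
vertex -2.835 -1.433 1.207
vertex -4.269 -2.093 0.114
endloop
endfacet
facet normal 0.201 -0.933 0.299
outer loop
vertex -2.616 -2.45 1.533
vertex -4.05 -3.109 0.44
vertex -1.931 -2.567 0.706
endloop
endfacet
facet normal -0.634 0.109 0.766
outer loop
vertex -2.616 -2.45 1.533
vertex -2.835 -1.433 1.207
vertex -4.05 -3.109 0.44
endloop
endfacet
facet normal -0.202 0.933 -0.299
outer loop
vertex -4.269 -2.093 0.114
vertex -2.835 -1.433 1.207
vertex -3.584 -2.21 -0.713
endloop
endfacet
facet normal 0.634 -0.109 -0.766
outer loop
vertex -2.15 -1.551 0.38
vertex -1.931 -2.567 0.706
vertex -3.584 -2.21 -0.713
endloop
endfacet
facet normal -0.201 0.933 -0.299
outer loop
vertex -3.584 -2.21 -0.713
vertex -2.835 -1.433 1.207
vertex -2.15 -1.551 0.38
endloop
endfacet
facet normal 0.747 0.344 0.570
outer loop
vertex -2.15 -1.551 0.38
vertex -2.616 -2.45 1.533
vertex -1.931 -2.567 0.706
endloop
endfacet
facet normal 0.747 0.343 0.570
outer loop
vertex -2.835 -1.433 1.207
vertex -2.616 -2.45 1.533
vertex -2.15 -1.551 0.38
endloop
endfacet
facet normal -0.199 -0.891 -0.408
outer loop
vertex -0.751 -2.432 2.389
vertex -0.996 -2.044 1.661
vertex -0.175 -2.277 1.77
endloop
endfacet
facet normal 0.736 -0.037 0.676
outer loop
vertex -0.751 -2.432 2.389
vertex -0.175 -2.277 1.77
vertex -0.644 -0.476 2.379
endloop
endfacet
facet normal -0.199 -0.891 -0.407
outer loop
vertex -0.175 -2.277 1.77
vertex -0.996 -2.044 1.661
vertex -0.419 -1.89 1.042
endloop
endfacet
facet normal 0.941 0.298 -0.157
outer loop
vertex -0.175 -2.277 1.77
vertex -0.419 -1.89 1.042
vertex -0.644 -0.476 2.379
endloop
endfacet
facet normal -0.199 -0.891 -0.408
outer loop
vertex -0.419 -1.89 1.042
vertex -0.996 -2.044 1.661
vertex -1.24 -1.657 0.934
endloop
endfacet
facet normal 0.282 0.682 -0.674
outer loop
vertex -0.419 -1.89 1.042
vertex -1.24 -1.657 0.934
vertex -0.644 -0.476 2.379
endloop
endfacet
facet normal -0.200 -0.891 -0.407
outer loop
vertex -1.24 -1.657 0.934
vertex -0.996 -2.044 1.661
vertex -1.816 -1.811 1.553
endloop
endfacet
facet normal -0.580 0.731 -0.358
outer loop
vertex -1.24 -1.657 0.934
vertex -1.816 -1.811 1.553
vertex -0.644 -0.476 2.379
endloop
endfacet
facet normal -0.200 -0.891 -0.407
outer loop
vertex -1.816 -1.811 1.553
vertex -0.996 -2.044 1.661
vertex -1.572 -2.198 2.281
endloop
endfacet
facet normal -0.786 0.397 0.474
outer loop
vertex -1.816 -1.811 1.553
vertex -1.572 -2.198 2.281
vertex -0.644 -0.476 2.379
endloop
endfacet
facet normal -0.200 -0.891 -0.407
outer loop
vertex -1.572 -2.198 2.281
vertex -0.996 -2.044 1.661
vertex -0.751 -2.432 2.389
endloop
endfacet
facet normal -0.127 0.012 0.992
outer loop
vertex -1.572 -2.198 2.281
vertex -0.751 -2.432 2.389
vertex -0.644 -0.476 2.379
endloop
endfacet
facet normal -0.567 0.416 -0.711
outer loop
vertex 0.641 -2.012 2.669
vertex 1.338 -0.537 2.976
vertex 1.35 -2.206 1.99
endloop
endfacet
facet normal -0.420 -0.888 -0.185
outer loop
vertex 2.382 -2.963 3.284
vertex 0.641 -2.012 2.669
vertex 1.35 -2.206 1.99
endloop
endfacet
facet normal -0.567 0.416 -0.711
outer loop
vertex 1.35 -2.206 1.99
vertex 1.338 -0.537 2.976
vertex 2.047 -0.731 2.297
endloop
endfacet
facet normal 0.709 -0.194 -0.678
outer loop
vertex 2.047 -0.731 2.297
vertex 2.382 -2.963 3.284
vertex 1.35 -2.206 1.99
endloop
endfacet
facet normal -0.709 0.194 0.678
outer loop
vertex 0.641 -2.012 2.669
vertex 2.37 -1.294 4.27
vertex 1.338 -0.537 2.976
endloop
endfacet
facet normal -0.420 -0.888 -0.185
outer loop
vertex 1.673 -2.769 3.963
vertex 0.641 -2.012 2.669
vertex 2.382 -2.963 3.284
endloop
endfacet
facet normal -0.709 0.194 0.678
outer loop
vertex 1.673 -2.769 3.963
vertex 2.37 -1.294 4.27
vertex 0.641 -2.012 2.669
endloop
endfacet
facet normal 0.420 0.888 0.185
outer loop
vertex 1.338 -0.537 2.976
vertex 2.37 -1.294 4.27
vertex 2.047 -0.731 2.297
endloop
endfacet
facet normal 0.709 -0.194 -0.678
outer loop
vertex 3.079 -1.488 3.591
vertex 2.382 -2.963 3.284
vertex 2.047 -0.731 2.297
endloop
endfacet
facet normal 0.420 0.888 0.185
outer loop
vertex 2.047 -0.731 2.297
vertex 2.37 -1.294 4.27
vertex 3.079 -1.488 3.591
endloop
endfacet
facet normal 0.567 -0.416 0.711
outer loop
vertex 3.079 -1.488 3.591
vertex 1.673 -2.769 3.963
vertex 2.382 -2.963 3.284
endloop
endfacet
facet normal 0.567 -0.416 0.711
outer loop
vertex 2.37 -1.294 4.27
vertex 1.673 -2.769 3.963
vertex 3.079 -1.488 3.591
endloop
endfacet

endsolid


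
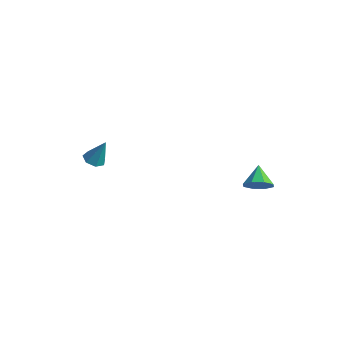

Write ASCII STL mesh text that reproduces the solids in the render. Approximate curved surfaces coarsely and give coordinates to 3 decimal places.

solid 
facet normal 0.612 -0.533 -0.584
outer loop
vertex 4.119 1.852 -3.759
vertex 3.524 1.463 -4.028
vertex 3.885 2.1 -4.231
endloop
endfacet
facet normal 0.275 0.900 0.337
outer loop
vertex 4.119 1.852 -3.759
vertex 3.885 2.1 -4.231
vertex 2.796 2.097 -3.332
endloop
endfacet
facet normal 0.612 -0.533 -0.584
outer loop
vertex 3.885 2.1 -4.231
vertex 3.524 1.463 -4.028
vertex 3.44 1.975 -4.583
endloop
endfacet
facet normal -0.141 0.976 -0.168
outer loop
vertex 3.885 2.1 -4.231
vertex 3.44 1.975 -4.583
vertex 2.796 2.097 -3.332
endloop
endfacet
facet normal 0.612 -0.533 -0.584
outer loop
vertex 3.44 1.975 -4.583
vertex 3.524 1.463 -4.028
vertex 3.044 1.55 -4.61
endloop
endfacet
facet normal -0.657 0.638 -0.401
outer loop
vertex 3.44 1.975 -4.583
vertex 3.044 1.55 -4.61
vertex 2.796 2.097 -3.332
endloop
endfacet
facet normal 0.612 -0.533 -0.584
outer loop
vertex 3.044 1.55 -4.61
vertex 3.524 1.463 -4.028
vertex 2.929 1.074 -4.296
endloop
endfacet
facet normal -0.971 0.086 -0.225
outer loop
vertex 3.044 1.55 -4.61
vertex 2.929 1.074 -4.296
vertex 2.796 2.097 -3.332
endloop
endfacet
facet normal 0.612 -0.533 -0.585
outer loop
vertex 2.929 1.074 -4.296
vertex 3.524 1.463 -4.028
vertex 3.163 0.826 -3.825
endloop
endfacet
facet normal -0.897 -0.359 0.257
outer loop
vertex 2.929 1.074 -4.296
vertex 3.163 0.826 -3.825
vertex 2.796 2.097 -3.332
endloop
endfacet
facet normal 0.612 -0.533 -0.584
outer loop
vertex 3.163 0.826 -3.825
vertex 3.524 1.463 -4.028
vertex 3.608 0.951 -3.473
endloop
endfacet
facet normal -0.481 -0.434 0.762
outer loop
vertex 3.163 0.826 -3.825
vertex 3.608 0.951 -3.473
vertex 2.796 2.097 -3.332
endloop
endfacet
facet normal 0.612 -0.533 -0.584
outer loop
vertex 3.608 0.951 -3.473
vertex 3.524 1.463 -4.028
vertex 4.005 1.376 -3.445
endloop
endfacet
facet normal 0.035 -0.098 0.995
outer loop
vertex 3.608 0.951 -3.473
vertex 4.005 1.376 -3.445
vertex 2.796 2.097 -3.332
endloop
endfacet
facet normal 0.612 -0.532 -0.585
outer loop
vertex 4.005 1.376 -3.445
vertex 3.524 1.463 -4.028
vertex 4.119 1.852 -3.759
endloop
endfacet
facet normal 0.349 0.456 0.819
outer loop
vertex 4.005 1.376 -3.445
vertex 4.119 1.852 -3.759
vertex 2.796 2.097 -3.332
endloop
endfacet
facet normal -0.324 -0.249 -0.913
outer loop
vertex -2.652 -2.811 -4.245
vertex -3.155 -3.01 -4.012
vertex -3.029 -2.467 -4.205
endloop
endfacet
facet normal 0.669 0.741 -0.062
outer loop
vertex -2.652 -2.811 -4.245
vertex -3.029 -2.467 -4.205
vertex -2.685 -2.65 -2.688
endloop
endfacet
facet normal -0.324 -0.249 -0.913
outer loop
vertex -3.029 -2.467 -4.205
vertex -3.155 -3.01 -4.012
vertex -3.502 -2.533 -4.019
endloop
endfacet
facet normal -0.083 0.987 0.138
outer loop
vertex -3.029 -2.467 -4.205
vertex -3.502 -2.533 -4.019
vertex -2.685 -2.65 -2.688
endloop
endfacet
facet normal -0.326 -0.250 -0.912
outer loop
vertex -3.502 -2.533 -4.019
vertex -3.155 -3.01 -4.012
vertex -3.713 -2.958 -3.827
endloop
endfacet
facet normal -0.687 0.554 0.470
outer loop
vertex -3.502 -2.533 -4.019
vertex -3.713 -2.958 -3.827
vertex -2.685 -2.65 -2.688
endloop
endfacet
facet normal -0.326 -0.248 -0.912
outer loop
vertex -3.713 -2.958 -3.827
vertex -3.155 -3.01 -4.012
vertex -3.505 -3.422 -3.775
endloop
endfacet
facet normal -0.690 -0.232 0.686
outer loop
vertex -3.713 -2.958 -3.827
vertex -3.505 -3.422 -3.775
vertex -2.685 -2.65 -2.688
endloop
endfacet
facet normal -0.325 -0.249 -0.912
outer loop
vertex -3.505 -3.422 -3.775
vertex -3.155 -3.01 -4.012
vertex -3.033 -3.577 -3.901
endloop
endfacet
facet normal -0.090 -0.779 0.621
outer loop
vertex -3.505 -3.422 -3.775
vertex -3.033 -3.577 -3.901
vertex -2.685 -2.65 -2.688
endloop
endfacet
facet normal -0.325 -0.249 -0.913
outer loop
vertex -3.033 -3.577 -3.901
vertex -3.155 -3.01 -4.012
vertex -2.654 -3.305 -4.11
endloop
endfacet
facet normal 0.663 -0.674 0.325
outer loop
vertex -3.033 -3.577 -3.901
vertex -2.654 -3.305 -4.11
vertex -2.685 -2.65 -2.688
endloop
endfacet
facet normal -0.325 -0.248 -0.913
outer loop
vertex -2.654 -3.305 -4.11
vertex -3.155 -3.01 -4.012
vertex -2.652 -2.811 -4.245
endloop
endfacet
facet normal 1.000 0.002 0.021
outer loop
vertex -2.654 -3.305 -4.11
vertex -2.652 -2.811 -4.245
vertex -2.685 -2.65 -2.688
endloop
endfacet

endsolid


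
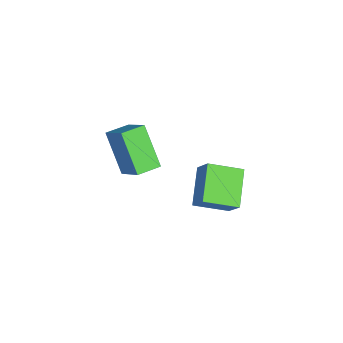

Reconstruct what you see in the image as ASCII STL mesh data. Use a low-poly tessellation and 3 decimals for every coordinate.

solid 
facet normal -0.804 0.303 0.512
outer loop
vertex 1.574 3.226 1.784
vertex 1.735 4.343 1.376
vertex 1.035 3.035 1.05
endloop
endfacet
facet normal -0.134 -0.931 0.340
outer loop
vertex 2.145 2.617 0.344
vertex 1.574 3.226 1.784
vertex 1.035 3.035 1.05
endloop
endfacet
facet normal -0.804 0.303 0.512
outer loop
vertex 1.035 3.035 1.05
vertex 1.735 4.343 1.376
vertex 1.196 4.152 0.642
endloop
endfacet
facet normal -0.579 -0.205 -0.789
outer loop
vertex 1.196 4.152 0.642
vertex 2.145 2.617 0.344
vertex 1.035 3.035 1.05
endloop
endfacet
facet normal 0.579 0.205 0.789
outer loop
vertex 1.574 3.226 1.784
vertex 2.845 3.925 0.67
vertex 1.735 4.343 1.376
endloop
endfacet
facet normal -0.134 -0.931 0.340
outer loop
vertex 2.684 2.808 1.078
vertex 1.574 3.226 1.784
vertex 2.145 2.617 0.344
endloop
endfacet
facet normal 0.579 0.205 0.789
outer loop
vertex 2.684 2.808 1.078
vertex 2.845 3.925 0.67
vertex 1.574 3.226 1.784
endloop
endfacet
facet normal 0.134 0.931 -0.340
outer loop
vertex 1.735 4.343 1.376
vertex 2.845 3.925 0.67
vertex 1.196 4.152 0.642
endloop
endfacet
facet normal -0.579 -0.205 -0.789
outer loop
vertex 2.306 3.734 -0.064
vertex 2.145 2.617 0.344
vertex 1.196 4.152 0.642
endloop
endfacet
facet normal 0.134 0.931 -0.340
outer loop
vertex 1.196 4.152 0.642
vertex 2.845 3.925 0.67
vertex 2.306 3.734 -0.064
endloop
endfacet
facet normal 0.804 -0.303 -0.512
outer loop
vertex 2.306 3.734 -0.064
vertex 2.684 2.808 1.078
vertex 2.145 2.617 0.344
endloop
endfacet
facet normal 0.804 -0.303 -0.512
outer loop
vertex 2.845 3.925 0.67
vertex 2.684 2.808 1.078
vertex 2.306 3.734 -0.064
endloop
endfacet
facet normal -0.718 -0.270 -0.641
outer loop
vertex -2.14 0.761 0.183
vertex -2.42 1.574 0.154
vertex -1.125 1.065 -1.082
endloop
endfacet
facet normal 0.326 -0.945 0.034
outer loop
vertex -0.22 1.406 -0.274
vertex -2.14 0.761 0.183
vertex -1.125 1.065 -1.082
endloop
endfacet
facet normal -0.718 -0.271 -0.641
outer loop
vertex -1.125 1.065 -1.082
vertex -2.42 1.574 0.154
vertex -1.405 1.877 -1.111
endloop
endfacet
facet normal 0.615 0.185 -0.767
outer loop
vertex -1.405 1.877 -1.111
vertex -0.22 1.406 -0.274
vertex -1.125 1.065 -1.082
endloop
endfacet
facet normal -0.615 -0.184 0.767
outer loop
vertex -2.14 0.761 0.183
vertex -1.515 1.915 0.962
vertex -2.42 1.574 0.154
endloop
endfacet
facet normal 0.326 -0.945 0.035
outer loop
vertex -1.235 1.103 0.991
vertex -2.14 0.761 0.183
vertex -0.22 1.406 -0.274
endloop
endfacet
facet normal -0.615 -0.185 0.767
outer loop
vertex -1.235 1.103 0.991
vertex -1.515 1.915 0.962
vertex -2.14 0.761 0.183
endloop
endfacet
facet normal -0.325 0.945 -0.035
outer loop
vertex -2.42 1.574 0.154
vertex -1.515 1.915 0.962
vertex -1.405 1.877 -1.111
endloop
endfacet
facet normal 0.615 0.184 -0.767
outer loop
vertex -0.5 2.219 -0.303
vertex -0.22 1.406 -0.274
vertex -1.405 1.877 -1.111
endloop
endfacet
facet normal -0.326 0.945 -0.035
outer loop
vertex -1.405 1.877 -1.111
vertex -1.515 1.915 0.962
vertex -0.5 2.219 -0.303
endloop
endfacet
facet normal 0.718 0.270 0.641
outer loop
vertex -0.5 2.219 -0.303
vertex -1.235 1.103 0.991
vertex -0.22 1.406 -0.274
endloop
endfacet
facet normal 0.718 0.271 0.641
outer loop
vertex -1.515 1.915 0.962
vertex -1.235 1.103 0.991
vertex -0.5 2.219 -0.303
endloop
endfacet

endsolid


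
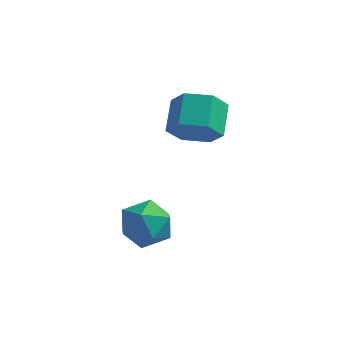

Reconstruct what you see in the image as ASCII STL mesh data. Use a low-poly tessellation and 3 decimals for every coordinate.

solid 
facet normal 0.149 -0.836 -0.528
outer loop
vertex 2.879 3.38 2.258
vertex 1.877 3.188 2.28
vertex 2.274 3.739 1.519
endloop
endfacet
facet normal 0.791 0.421 -0.444
outer loop
vertex 2.879 3.38 2.258
vertex 2.274 3.739 1.519
vertex 2.664 4.585 3.017
endloop
endfacet
facet normal 0.791 0.421 -0.444
outer loop
vertex 2.664 4.585 3.017
vertex 2.274 3.739 1.519
vertex 2.059 4.943 2.278
endloop
endfacet
facet normal -0.149 0.836 0.527
outer loop
vertex 2.664 4.585 3.017
vertex 2.059 4.943 2.278
vertex 1.663 4.392 3.04
endloop
endfacet
facet normal 0.149 -0.836 -0.528
outer loop
vertex 2.274 3.739 1.519
vertex 1.877 3.188 2.28
vertex 1.272 3.546 1.541
endloop
endfacet
facet normal -0.118 0.514 -0.849
outer loop
vertex 2.274 3.739 1.519
vertex 1.272 3.546 1.541
vertex 2.059 4.943 2.278
endloop
endfacet
facet normal -0.119 0.515 -0.849
outer loop
vertex 2.059 4.943 2.278
vertex 1.272 3.546 1.541
vertex 1.058 4.75 2.301
endloop
endfacet
facet normal -0.149 0.836 0.527
outer loop
vertex 2.059 4.943 2.278
vertex 1.058 4.75 2.301
vertex 1.663 4.392 3.04
endloop
endfacet
facet normal 0.149 -0.836 -0.527
outer loop
vertex 1.272 3.546 1.541
vertex 1.877 3.188 2.28
vertex 0.876 2.995 2.303
endloop
endfacet
facet normal -0.910 0.094 -0.405
outer loop
vertex 1.272 3.546 1.541
vertex 0.876 2.995 2.303
vertex 1.058 4.75 2.301
endloop
endfacet
facet normal -0.909 0.094 -0.406
outer loop
vertex 1.058 4.75 2.301
vertex 0.876 2.995 2.303
vertex 0.661 4.2 3.062
endloop
endfacet
facet normal -0.149 0.837 0.527
outer loop
vertex 1.058 4.75 2.301
vertex 0.661 4.2 3.062
vertex 1.663 4.392 3.04
endloop
endfacet
facet normal 0.149 -0.836 -0.527
outer loop
vertex 0.876 2.995 2.303
vertex 1.877 3.188 2.28
vertex 1.481 2.637 3.042
endloop
endfacet
facet normal -0.791 -0.421 0.444
outer loop
vertex 0.876 2.995 2.303
vertex 1.481 2.637 3.042
vertex 0.661 4.2 3.062
endloop
endfacet
facet normal -0.791 -0.421 0.443
outer loop
vertex 0.661 4.2 3.062
vertex 1.481 2.637 3.042
vertex 1.266 3.841 3.801
endloop
endfacet
facet normal -0.149 0.836 0.528
outer loop
vertex 0.661 4.2 3.062
vertex 1.266 3.841 3.801
vertex 1.663 4.392 3.04
endloop
endfacet
facet normal 0.149 -0.836 -0.527
outer loop
vertex 1.481 2.637 3.042
vertex 1.877 3.188 2.28
vertex 2.482 2.83 3.019
endloop
endfacet
facet normal 0.119 -0.514 0.849
outer loop
vertex 1.481 2.637 3.042
vertex 2.482 2.83 3.019
vertex 1.266 3.841 3.801
endloop
endfacet
facet normal 0.118 -0.515 0.849
outer loop
vertex 1.266 3.841 3.801
vertex 2.482 2.83 3.019
vertex 2.268 4.034 3.779
endloop
endfacet
facet normal -0.149 0.836 0.528
outer loop
vertex 1.266 3.841 3.801
vertex 2.268 4.034 3.779
vertex 1.663 4.392 3.04
endloop
endfacet
facet normal 0.149 -0.837 -0.527
outer loop
vertex 2.482 2.83 3.019
vertex 1.877 3.188 2.28
vertex 2.879 3.38 2.258
endloop
endfacet
facet normal 0.909 -0.095 0.406
outer loop
vertex 2.482 2.83 3.019
vertex 2.879 3.38 2.258
vertex 2.268 4.034 3.779
endloop
endfacet
facet normal 0.909 -0.093 0.405
outer loop
vertex 2.268 4.034 3.779
vertex 2.879 3.38 2.258
vertex 2.664 4.585 3.017
endloop
endfacet
facet normal -0.149 0.836 0.527
outer loop
vertex 2.268 4.034 3.779
vertex 2.664 4.585 3.017
vertex 1.663 4.392 3.04
endloop
endfacet
facet normal -0.601 0.578 0.552
outer loop
vertex 0.318 1.783 -1.183
vertex -0.005 0.913 -0.624
vertex 0.852 1.484 -0.289
endloop
endfacet
facet normal -0.028 0.943 0.332
outer loop
vertex 0.318 1.783 -1.183
vertex 0.852 1.484 -0.289
vertex 1.401 1.809 -1.164
endloop
endfacet
facet normal -0.015 0.924 -0.382
outer loop
vertex 0.318 1.783 -1.183
vertex 1.401 1.809 -1.164
vertex 0.883 1.438 -2.04
endloop
endfacet
facet normal -0.580 0.548 -0.603
outer loop
vertex 0.318 1.783 -1.183
vertex 0.883 1.438 -2.04
vertex 0.014 0.885 -1.706
endloop
endfacet
facet normal -0.942 0.334 -0.025
outer loop
vertex 0.318 1.783 -1.183
vertex 0.014 0.885 -1.706
vertex -0.005 0.913 -0.624
endloop
endfacet
facet normal 0.553 0.605 0.572
outer loop
vertex 1.401 1.809 -1.164
vertex 0.852 1.484 -0.289
vertex 1.746 0.955 -0.594
endloop
endfacet
facet normal -0.373 0.016 0.928
outer loop
vertex 0.852 1.484 -0.289
vertex -0.005 0.913 -0.624
vertex 0.877 0.402 -0.26
endloop
endfacet
facet normal -0.926 -0.378 -0.006
outer loop
vertex -0.005 0.913 -0.624
vertex 0.014 0.885 -1.706
vertex 0.359 0.031 -1.136
endloop
endfacet
facet normal -0.340 -0.033 -0.940
outer loop
vertex 0.014 0.885 -1.706
vertex 0.883 1.438 -2.04
vertex 0.908 0.356 -2.011
endloop
endfacet
facet normal 0.574 0.575 -0.583
outer loop
vertex 0.883 1.438 -2.04
vertex 1.401 1.809 -1.164
vertex 1.765 0.927 -1.676
endloop
endfacet
facet normal 0.580 -0.548 0.603
outer loop
vertex 1.442 0.057 -1.117
vertex 1.746 0.955 -0.594
vertex 0.877 0.402 -0.26
endloop
endfacet
facet normal 0.015 -0.924 0.382
outer loop
vertex 1.442 0.057 -1.117
vertex 0.877 0.402 -0.26
vertex 0.359 0.031 -1.136
endloop
endfacet
facet normal 0.028 -0.943 -0.332
outer loop
vertex 1.442 0.057 -1.117
vertex 0.359 0.031 -1.136
vertex 0.908 0.356 -2.011
endloop
endfacet
facet normal 0.601 -0.578 -0.552
outer loop
vertex 1.442 0.057 -1.117
vertex 0.908 0.356 -2.011
vertex 1.765 0.927 -1.676
endloop
endfacet
facet normal 0.942 -0.334 0.025
outer loop
vertex 1.442 0.057 -1.117
vertex 1.765 0.927 -1.676
vertex 1.746 0.955 -0.594
endloop
endfacet
facet normal 0.340 0.033 0.940
outer loop
vertex 0.877 0.402 -0.26
vertex 1.746 0.955 -0.594
vertex 0.852 1.484 -0.289
endloop
endfacet
facet normal -0.574 -0.575 0.583
outer loop
vertex 0.359 0.031 -1.136
vertex 0.877 0.402 -0.26
vertex -0.005 0.913 -0.624
endloop
endfacet
facet normal -0.553 -0.605 -0.572
outer loop
vertex 0.908 0.356 -2.011
vertex 0.359 0.031 -1.136
vertex 0.014 0.885 -1.706
endloop
endfacet
facet normal 0.373 -0.016 -0.928
outer loop
vertex 1.765 0.927 -1.676
vertex 0.908 0.356 -2.011
vertex 0.883 1.438 -2.04
endloop
endfacet
facet normal 0.926 0.378 0.006
outer loop
vertex 1.746 0.955 -0.594
vertex 1.765 0.927 -1.676
vertex 1.401 1.809 -1.164
endloop
endfacet

endsolid


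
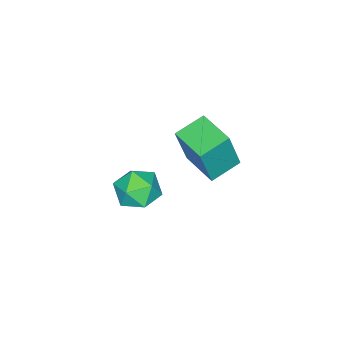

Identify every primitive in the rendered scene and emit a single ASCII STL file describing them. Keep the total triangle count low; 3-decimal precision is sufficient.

solid 
facet normal 0.349 0.198 0.916
outer loop
vertex -0.656 -0.858 -3.242
vertex -0.753 -1.717 -3.019
vertex 0.016 -1.432 -3.374
endloop
endfacet
facet normal 0.633 0.641 0.434
outer loop
vertex -0.656 -0.858 -3.242
vertex 0.016 -1.432 -3.374
vertex -0.177 -0.821 -3.996
endloop
endfacet
facet normal 0.100 0.989 0.112
outer loop
vertex -0.656 -0.858 -3.242
vertex -0.177 -0.821 -3.996
vertex -1.066 -0.728 -4.026
endloop
endfacet
facet normal -0.514 0.761 0.395
outer loop
vertex -0.656 -0.858 -3.242
vertex -1.066 -0.728 -4.026
vertex -1.421 -1.282 -3.421
endloop
endfacet
facet normal -0.360 0.272 0.892
outer loop
vertex -0.656 -0.858 -3.242
vertex -1.421 -1.282 -3.421
vertex -0.753 -1.717 -3.019
endloop
endfacet
facet normal 0.968 0.246 -0.059
outer loop
vertex -0.177 -0.821 -3.996
vertex 0.016 -1.432 -3.374
vertex 0.021 -1.658 -4.239
endloop
endfacet
facet normal 0.507 -0.469 0.723
outer loop
vertex 0.016 -1.432 -3.374
vertex -0.753 -1.717 -3.019
vertex -0.334 -2.212 -3.634
endloop
endfacet
facet normal -0.640 -0.350 0.684
outer loop
vertex -0.753 -1.717 -3.019
vertex -1.421 -1.282 -3.421
vertex -1.223 -2.119 -3.664
endloop
endfacet
facet normal -0.890 0.439 -0.120
outer loop
vertex -1.421 -1.282 -3.421
vertex -1.066 -0.728 -4.026
vertex -1.416 -1.508 -4.286
endloop
endfacet
facet normal 0.104 0.808 -0.580
outer loop
vertex -1.066 -0.728 -4.026
vertex -0.177 -0.821 -3.996
vertex -0.647 -1.223 -4.641
endloop
endfacet
facet normal 0.514 -0.761 -0.395
outer loop
vertex -0.744 -2.082 -4.418
vertex 0.021 -1.658 -4.239
vertex -0.334 -2.212 -3.634
endloop
endfacet
facet normal -0.100 -0.989 -0.112
outer loop
vertex -0.744 -2.082 -4.418
vertex -0.334 -2.212 -3.634
vertex -1.223 -2.119 -3.664
endloop
endfacet
facet normal -0.633 -0.641 -0.434
outer loop
vertex -0.744 -2.082 -4.418
vertex -1.223 -2.119 -3.664
vertex -1.416 -1.508 -4.286
endloop
endfacet
facet normal -0.349 -0.198 -0.916
outer loop
vertex -0.744 -2.082 -4.418
vertex -1.416 -1.508 -4.286
vertex -0.647 -1.223 -4.641
endloop
endfacet
facet normal 0.360 -0.272 -0.892
outer loop
vertex -0.744 -2.082 -4.418
vertex -0.647 -1.223 -4.641
vertex 0.021 -1.658 -4.239
endloop
endfacet
facet normal 0.890 -0.439 0.120
outer loop
vertex -0.334 -2.212 -3.634
vertex 0.021 -1.658 -4.239
vertex 0.016 -1.432 -3.374
endloop
endfacet
facet normal -0.104 -0.808 0.580
outer loop
vertex -1.223 -2.119 -3.664
vertex -0.334 -2.212 -3.634
vertex -0.753 -1.717 -3.019
endloop
endfacet
facet normal -0.968 -0.246 0.059
outer loop
vertex -1.416 -1.508 -4.286
vertex -1.223 -2.119 -3.664
vertex -1.421 -1.282 -3.421
endloop
endfacet
facet normal -0.507 0.469 -0.723
outer loop
vertex -0.647 -1.223 -4.641
vertex -1.416 -1.508 -4.286
vertex -1.066 -0.728 -4.026
endloop
endfacet
facet normal 0.640 0.350 -0.684
outer loop
vertex 0.021 -1.658 -4.239
vertex -0.647 -1.223 -4.641
vertex -0.177 -0.821 -3.996
endloop
endfacet
facet normal -0.890 0.358 0.282
outer loop
vertex -1.457 0.611 0.791
vertex -0.942 1.902 0.776
vertex -1.901 0.77 -0.811
endloop
endfacet
facet normal -0.371 -0.929 0.011
outer loop
vertex -0.878 0.358 -1.136
vertex -1.457 0.611 0.791
vertex -1.901 0.77 -0.811
endloop
endfacet
facet normal -0.890 0.358 0.282
outer loop
vertex -1.901 0.77 -0.811
vertex -0.942 1.902 0.776
vertex -1.386 2.061 -0.826
endloop
endfacet
facet normal -0.266 0.095 -0.959
outer loop
vertex -1.386 2.061 -0.826
vertex -0.878 0.358 -1.136
vertex -1.901 0.77 -0.811
endloop
endfacet
facet normal 0.266 -0.095 0.959
outer loop
vertex -1.457 0.611 0.791
vertex 0.081 1.49 0.451
vertex -0.942 1.902 0.776
endloop
endfacet
facet normal -0.371 -0.929 0.011
outer loop
vertex -0.434 0.199 0.466
vertex -1.457 0.611 0.791
vertex -0.878 0.358 -1.136
endloop
endfacet
facet normal 0.266 -0.095 0.959
outer loop
vertex -0.434 0.199 0.466
vertex 0.081 1.49 0.451
vertex -1.457 0.611 0.791
endloop
endfacet
facet normal 0.371 0.929 -0.011
outer loop
vertex -0.942 1.902 0.776
vertex 0.081 1.49 0.451
vertex -1.386 2.061 -0.826
endloop
endfacet
facet normal -0.266 0.095 -0.959
outer loop
vertex -0.363 1.649 -1.151
vertex -0.878 0.358 -1.136
vertex -1.386 2.061 -0.826
endloop
endfacet
facet normal 0.371 0.929 -0.011
outer loop
vertex -1.386 2.061 -0.826
vertex 0.081 1.49 0.451
vertex -0.363 1.649 -1.151
endloop
endfacet
facet normal 0.890 -0.358 -0.282
outer loop
vertex -0.363 1.649 -1.151
vertex -0.434 0.199 0.466
vertex -0.878 0.358 -1.136
endloop
endfacet
facet normal 0.890 -0.358 -0.282
outer loop
vertex 0.081 1.49 0.451
vertex -0.434 0.199 0.466
vertex -0.363 1.649 -1.151
endloop
endfacet

endsolid


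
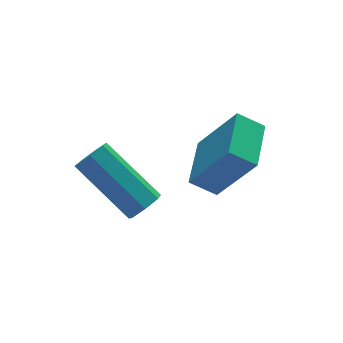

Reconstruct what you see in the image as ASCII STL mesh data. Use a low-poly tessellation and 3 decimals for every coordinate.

solid 
facet normal 0.379 -0.706 -0.598
outer loop
vertex 0.297 -1.384 -4.169
vertex 0.026 -1.153 -4.614
vertex 0.549 -1.038 -4.418
endloop
endfacet
facet normal 0.773 -0.113 0.625
outer loop
vertex 0.297 -1.384 -4.169
vertex 0.549 -1.038 -4.418
vertex -0.535 0.162 -2.861
endloop
endfacet
facet normal 0.772 -0.114 0.625
outer loop
vertex -0.535 0.162 -2.861
vertex 0.549 -1.038 -4.418
vertex -0.283 0.508 -3.109
endloop
endfacet
facet normal -0.380 0.706 0.598
outer loop
vertex -0.535 0.162 -2.861
vertex -0.283 0.508 -3.109
vertex -0.806 0.393 -3.306
endloop
endfacet
facet normal 0.379 -0.706 -0.598
outer loop
vertex 0.549 -1.038 -4.418
vertex 0.026 -1.153 -4.614
vertex 0.406 -0.779 -4.815
endloop
endfacet
facet normal 0.879 0.477 -0.005
outer loop
vertex 0.549 -1.038 -4.418
vertex 0.406 -0.779 -4.815
vertex -0.283 0.508 -3.109
endloop
endfacet
facet normal 0.879 0.476 -0.004
outer loop
vertex -0.283 0.508 -3.109
vertex 0.406 -0.779 -4.815
vertex -0.425 0.767 -3.506
endloop
endfacet
facet normal -0.380 0.707 0.597
outer loop
vertex -0.283 0.508 -3.109
vertex -0.425 0.767 -3.506
vertex -0.806 0.393 -3.306
endloop
endfacet
facet normal 0.380 -0.707 -0.597
outer loop
vertex 0.406 -0.779 -4.815
vertex 0.026 -1.153 -4.614
vertex -0.022 -0.802 -5.06
endloop
endfacet
facet normal 0.323 0.707 -0.630
outer loop
vertex 0.406 -0.779 -4.815
vertex -0.022 -0.802 -5.06
vertex -0.425 0.767 -3.506
endloop
endfacet
facet normal 0.324 0.706 -0.629
outer loop
vertex -0.425 0.767 -3.506
vertex -0.022 -0.802 -5.06
vertex -0.854 0.745 -3.752
endloop
endfacet
facet normal -0.379 0.706 0.598
outer loop
vertex -0.425 0.767 -3.506
vertex -0.854 0.745 -3.752
vertex -0.806 0.393 -3.306
endloop
endfacet
facet normal 0.379 -0.707 -0.597
outer loop
vertex -0.022 -0.802 -5.06
vertex 0.026 -1.153 -4.614
vertex -0.415 -1.089 -4.97
endloop
endfacet
facet normal -0.475 0.405 -0.781
outer loop
vertex -0.022 -0.802 -5.06
vertex -0.415 -1.089 -4.97
vertex -0.854 0.745 -3.752
endloop
endfacet
facet normal -0.476 0.404 -0.781
outer loop
vertex -0.854 0.745 -3.752
vertex -0.415 -1.089 -4.97
vertex -1.246 0.457 -3.662
endloop
endfacet
facet normal -0.381 0.705 0.598
outer loop
vertex -0.854 0.745 -3.752
vertex -1.246 0.457 -3.662
vertex -0.806 0.393 -3.306
endloop
endfacet
facet normal 0.381 -0.705 -0.598
outer loop
vertex -0.415 -1.089 -4.97
vertex 0.026 -1.153 -4.614
vertex -0.475 -1.425 -4.612
endloop
endfacet
facet normal -0.917 -0.202 -0.344
outer loop
vertex -0.415 -1.089 -4.97
vertex -0.475 -1.425 -4.612
vertex -1.246 0.457 -3.662
endloop
endfacet
facet normal -0.917 -0.202 -0.344
outer loop
vertex -1.246 0.457 -3.662
vertex -0.475 -1.425 -4.612
vertex -1.307 0.122 -3.303
endloop
endfacet
facet normal -0.379 0.708 0.596
outer loop
vertex -1.246 0.457 -3.662
vertex -1.307 0.122 -3.303
vertex -0.806 0.393 -3.306
endloop
endfacet
facet normal 0.381 -0.706 -0.598
outer loop
vertex -0.475 -1.425 -4.612
vertex 0.026 -1.153 -4.614
vertex -0.159 -1.556 -4.256
endloop
endfacet
facet normal -0.668 -0.656 0.351
outer loop
vertex -0.475 -1.425 -4.612
vertex -0.159 -1.556 -4.256
vertex -1.307 0.122 -3.303
endloop
endfacet
facet normal -0.668 -0.656 0.351
outer loop
vertex -1.307 0.122 -3.303
vertex -0.159 -1.556 -4.256
vertex -0.99 -0.01 -2.947
endloop
endfacet
facet normal -0.378 0.706 0.599
outer loop
vertex -1.307 0.122 -3.303
vertex -0.99 -0.01 -2.947
vertex -0.806 0.393 -3.306
endloop
endfacet
facet normal 0.380 -0.706 -0.598
outer loop
vertex -0.159 -1.556 -4.256
vertex 0.026 -1.153 -4.614
vertex 0.297 -1.384 -4.169
endloop
endfacet
facet normal 0.084 -0.617 0.782
outer loop
vertex -0.159 -1.556 -4.256
vertex 0.297 -1.384 -4.169
vertex -0.99 -0.01 -2.947
endloop
endfacet
facet normal 0.085 -0.616 0.783
outer loop
vertex -0.99 -0.01 -2.947
vertex 0.297 -1.384 -4.169
vertex -0.535 0.162 -2.861
endloop
endfacet
facet normal -0.380 0.706 0.598
outer loop
vertex -0.99 -0.01 -2.947
vertex -0.535 0.162 -2.861
vertex -0.806 0.393 -3.306
endloop
endfacet
facet normal -0.586 -0.801 -0.124
outer loop
vertex 1.505 -2.952 -1.438
vertex 0.781 -2.179 -3.004
vertex 2.126 -3.333 -1.913
endloop
endfacet
facet normal 0.383 -0.409 0.828
outer loop
vertex 3.059 -2.061 -1.716
vertex 1.505 -2.952 -1.438
vertex 2.126 -3.333 -1.913
endloop
endfacet
facet normal -0.587 -0.800 -0.123
outer loop
vertex 2.126 -3.333 -1.913
vertex 0.781 -2.179 -3.004
vertex 1.402 -2.561 -3.479
endloop
endfacet
facet normal 0.714 -0.439 -0.546
outer loop
vertex 1.402 -2.561 -3.479
vertex 3.059 -2.061 -1.716
vertex 2.126 -3.333 -1.913
endloop
endfacet
facet normal -0.713 0.439 0.546
outer loop
vertex 1.505 -2.952 -1.438
vertex 1.714 -0.907 -2.807
vertex 0.781 -2.179 -3.004
endloop
endfacet
facet normal 0.383 -0.409 0.829
outer loop
vertex 2.438 -1.679 -1.241
vertex 1.505 -2.952 -1.438
vertex 3.059 -2.061 -1.716
endloop
endfacet
facet normal -0.714 0.439 0.546
outer loop
vertex 2.438 -1.679 -1.241
vertex 1.714 -0.907 -2.807
vertex 1.505 -2.952 -1.438
endloop
endfacet
facet normal -0.382 0.409 -0.829
outer loop
vertex 0.781 -2.179 -3.004
vertex 1.714 -0.907 -2.807
vertex 1.402 -2.561 -3.479
endloop
endfacet
facet normal 0.714 -0.438 -0.546
outer loop
vertex 2.335 -1.288 -3.282
vertex 3.059 -2.061 -1.716
vertex 1.402 -2.561 -3.479
endloop
endfacet
facet normal -0.383 0.409 -0.828
outer loop
vertex 1.402 -2.561 -3.479
vertex 1.714 -0.907 -2.807
vertex 2.335 -1.288 -3.282
endloop
endfacet
facet normal 0.587 0.800 0.124
outer loop
vertex 2.335 -1.288 -3.282
vertex 2.438 -1.679 -1.241
vertex 3.059 -2.061 -1.716
endloop
endfacet
facet normal 0.586 0.801 0.124
outer loop
vertex 1.714 -0.907 -2.807
vertex 2.438 -1.679 -1.241
vertex 2.335 -1.288 -3.282
endloop
endfacet

endsolid


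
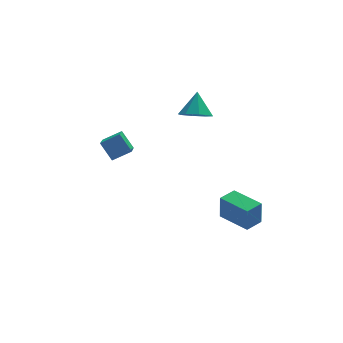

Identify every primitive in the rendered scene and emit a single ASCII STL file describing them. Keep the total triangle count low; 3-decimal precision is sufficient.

solid 
facet normal -0.193 -0.551 -0.812
outer loop
vertex 2.084 0.987 3.084
vertex 1.389 1.659 2.793
vertex 2.38 1.543 2.636
endloop
endfacet
facet normal 0.883 -0.100 0.459
outer loop
vertex 2.084 0.987 3.084
vertex 2.38 1.543 2.636
vertex 1.711 2.581 4.147
endloop
endfacet
facet normal -0.193 -0.552 -0.811
outer loop
vertex 2.38 1.543 2.636
vertex 1.389 1.659 2.793
vertex 2.095 2.167 2.279
endloop
endfacet
facet normal 0.888 0.453 0.082
outer loop
vertex 2.38 1.543 2.636
vertex 2.095 2.167 2.279
vertex 1.711 2.581 4.147
endloop
endfacet
facet normal -0.193 -0.553 -0.811
outer loop
vertex 2.095 2.167 2.279
vertex 1.389 1.659 2.793
vertex 1.396 2.493 2.223
endloop
endfacet
facet normal 0.427 0.897 -0.111
outer loop
vertex 2.095 2.167 2.279
vertex 1.396 2.493 2.223
vertex 1.711 2.581 4.147
endloop
endfacet
facet normal -0.193 -0.553 -0.811
outer loop
vertex 1.396 2.493 2.223
vertex 1.389 1.659 2.793
vertex 0.693 2.331 2.501
endloop
endfacet
facet normal -0.227 0.974 -0.007
outer loop
vertex 1.396 2.493 2.223
vertex 0.693 2.331 2.501
vertex 1.711 2.581 4.147
endloop
endfacet
facet normal -0.193 -0.552 -0.811
outer loop
vertex 0.693 2.331 2.501
vertex 1.389 1.659 2.793
vertex 0.398 1.775 2.95
endloop
endfacet
facet normal -0.695 0.637 0.333
outer loop
vertex 0.693 2.331 2.501
vertex 0.398 1.775 2.95
vertex 1.711 2.581 4.147
endloop
endfacet
facet normal -0.193 -0.551 -0.812
outer loop
vertex 0.398 1.775 2.95
vertex 1.389 1.659 2.793
vertex 0.683 1.151 3.306
endloop
endfacet
facet normal -0.699 0.085 0.710
outer loop
vertex 0.398 1.775 2.95
vertex 0.683 1.151 3.306
vertex 1.711 2.581 4.147
endloop
endfacet
facet normal -0.193 -0.552 -0.811
outer loop
vertex 0.683 1.151 3.306
vertex 1.389 1.659 2.793
vertex 1.381 0.825 3.362
endloop
endfacet
facet normal -0.240 -0.358 0.902
outer loop
vertex 0.683 1.151 3.306
vertex 1.381 0.825 3.362
vertex 1.711 2.581 4.147
endloop
endfacet
facet normal -0.194 -0.552 -0.811
outer loop
vertex 1.381 0.825 3.362
vertex 1.389 1.659 2.793
vertex 2.084 0.987 3.084
endloop
endfacet
facet normal 0.416 -0.435 0.798
outer loop
vertex 1.381 0.825 3.362
vertex 2.084 0.987 3.084
vertex 1.711 2.581 4.147
endloop
endfacet
facet normal -0.842 -0.536 -0.051
outer loop
vertex 3.459 -2.277 -3.054
vertex 2.323 -0.501 -2.97
vertex 3.494 -2.177 -4.691
endloop
endfacet
facet normal 0.538 -0.842 -0.040
outer loop
vertex 4.497 -1.539 -4.63
vertex 3.459 -2.277 -3.054
vertex 3.494 -2.177 -4.691
endloop
endfacet
facet normal -0.842 -0.536 -0.051
outer loop
vertex 3.494 -2.177 -4.691
vertex 2.323 -0.501 -2.97
vertex 2.358 -0.401 -4.606
endloop
endfacet
facet normal 0.022 0.062 -0.998
outer loop
vertex 2.358 -0.401 -4.606
vertex 4.497 -1.539 -4.63
vertex 3.494 -2.177 -4.691
endloop
endfacet
facet normal -0.022 -0.061 0.998
outer loop
vertex 3.459 -2.277 -3.054
vertex 3.326 0.137 -2.909
vertex 2.323 -0.501 -2.97
endloop
endfacet
facet normal 0.538 -0.842 -0.040
outer loop
vertex 4.462 -1.639 -2.994
vertex 3.459 -2.277 -3.054
vertex 4.497 -1.539 -4.63
endloop
endfacet
facet normal -0.021 -0.061 0.998
outer loop
vertex 4.462 -1.639 -2.994
vertex 3.326 0.137 -2.909
vertex 3.459 -2.277 -3.054
endloop
endfacet
facet normal -0.538 0.842 0.040
outer loop
vertex 2.323 -0.501 -2.97
vertex 3.326 0.137 -2.909
vertex 2.358 -0.401 -4.606
endloop
endfacet
facet normal 0.021 0.061 -0.998
outer loop
vertex 3.361 0.237 -4.546
vertex 4.497 -1.539 -4.63
vertex 2.358 -0.401 -4.606
endloop
endfacet
facet normal -0.538 0.842 0.040
outer loop
vertex 2.358 -0.401 -4.606
vertex 3.326 0.137 -2.909
vertex 3.361 0.237 -4.546
endloop
endfacet
facet normal 0.842 0.536 0.051
outer loop
vertex 3.361 0.237 -4.546
vertex 4.462 -1.639 -2.994
vertex 4.497 -1.539 -4.63
endloop
endfacet
facet normal 0.842 0.536 0.051
outer loop
vertex 3.326 0.137 -2.909
vertex 4.462 -1.639 -2.994
vertex 3.361 0.237 -4.546
endloop
endfacet
facet normal -0.390 0.499 0.774
outer loop
vertex -4.917 -2.646 4.11
vertex -3.839 -2.652 4.658
vertex -4.473 -0.974 3.255
endloop
endfacet
facet normal -0.891 0.005 -0.454
outer loop
vertex -3.961 -1.628 2.242
vertex -4.917 -2.646 4.11
vertex -4.473 -0.974 3.255
endloop
endfacet
facet normal -0.390 0.499 0.774
outer loop
vertex -4.473 -0.974 3.255
vertex -3.839 -2.652 4.658
vertex -3.394 -0.98 3.803
endloop
endfacet
facet normal 0.230 0.866 -0.443
outer loop
vertex -3.394 -0.98 3.803
vertex -3.961 -1.628 2.242
vertex -4.473 -0.974 3.255
endloop
endfacet
facet normal -0.230 -0.866 0.443
outer loop
vertex -4.917 -2.646 4.11
vertex -3.327 -3.306 3.645
vertex -3.839 -2.652 4.658
endloop
endfacet
facet normal -0.891 0.005 -0.453
outer loop
vertex -4.406 -3.3 3.097
vertex -4.917 -2.646 4.11
vertex -3.961 -1.628 2.242
endloop
endfacet
facet normal -0.230 -0.866 0.443
outer loop
vertex -4.406 -3.3 3.097
vertex -3.327 -3.306 3.645
vertex -4.917 -2.646 4.11
endloop
endfacet
facet normal 0.891 -0.005 0.454
outer loop
vertex -3.839 -2.652 4.658
vertex -3.327 -3.306 3.645
vertex -3.394 -0.98 3.803
endloop
endfacet
facet normal 0.230 0.866 -0.443
outer loop
vertex -2.883 -1.634 2.79
vertex -3.961 -1.628 2.242
vertex -3.394 -0.98 3.803
endloop
endfacet
facet normal 0.891 -0.005 0.453
outer loop
vertex -3.394 -0.98 3.803
vertex -3.327 -3.306 3.645
vertex -2.883 -1.634 2.79
endloop
endfacet
facet normal 0.390 -0.499 -0.773
outer loop
vertex -2.883 -1.634 2.79
vertex -4.406 -3.3 3.097
vertex -3.961 -1.628 2.242
endloop
endfacet
facet normal 0.390 -0.499 -0.774
outer loop
vertex -3.327 -3.306 3.645
vertex -4.406 -3.3 3.097
vertex -2.883 -1.634 2.79
endloop
endfacet

endsolid
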